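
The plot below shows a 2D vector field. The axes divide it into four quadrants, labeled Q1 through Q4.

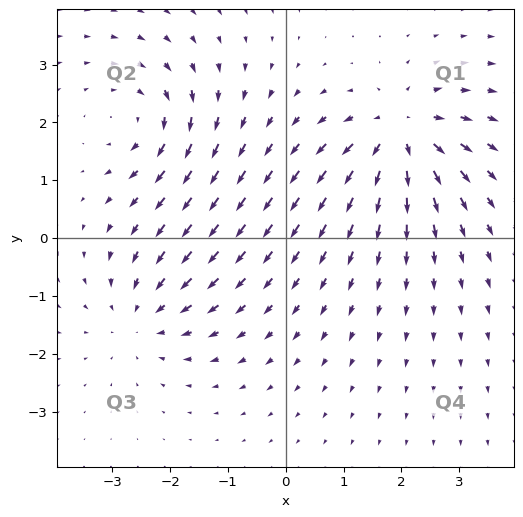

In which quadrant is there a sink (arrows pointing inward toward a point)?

Q3

The sink sits at approximately (-2.5, -1.4), which lies in quadrant Q3. The divergence there is about -3, negative as expected for a sink.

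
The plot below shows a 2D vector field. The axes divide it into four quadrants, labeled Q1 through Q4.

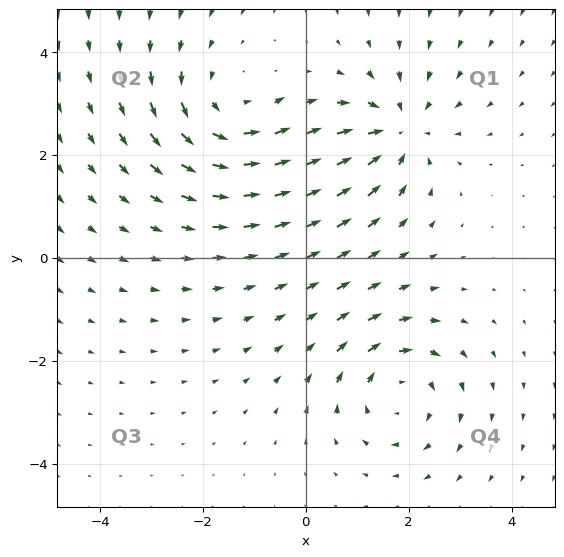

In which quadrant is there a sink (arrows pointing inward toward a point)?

Q1

The sink sits at approximately (1.8, 2.5), which lies in quadrant Q1. The divergence there is about -5, negative as expected for a sink.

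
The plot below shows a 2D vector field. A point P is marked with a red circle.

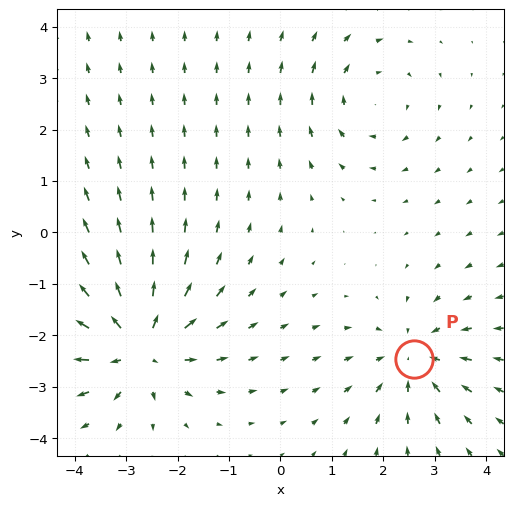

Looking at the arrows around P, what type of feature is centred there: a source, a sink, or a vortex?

At P (2.6, -2.5) the arrows converge inward. Divergence about -3, curl ≈0 — negative divergence with near-zero curl is a sink.

sink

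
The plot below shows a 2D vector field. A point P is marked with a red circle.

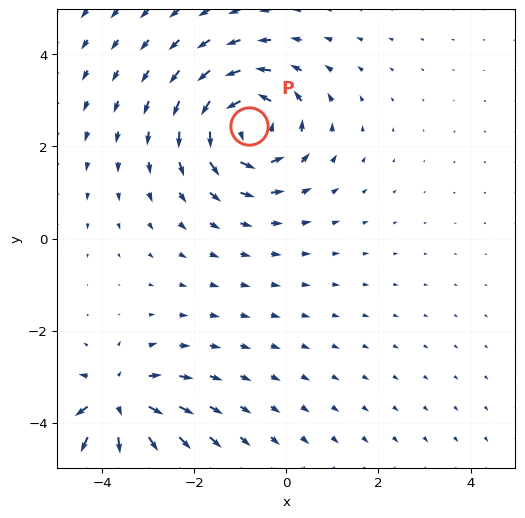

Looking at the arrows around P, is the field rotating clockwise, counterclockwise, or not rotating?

Near P at (-0.8, 2.4) the arrows circulate counterclockwise. The curl (z-component) there is about +5; positive curl means counterclockwise rotation.

counterclockwise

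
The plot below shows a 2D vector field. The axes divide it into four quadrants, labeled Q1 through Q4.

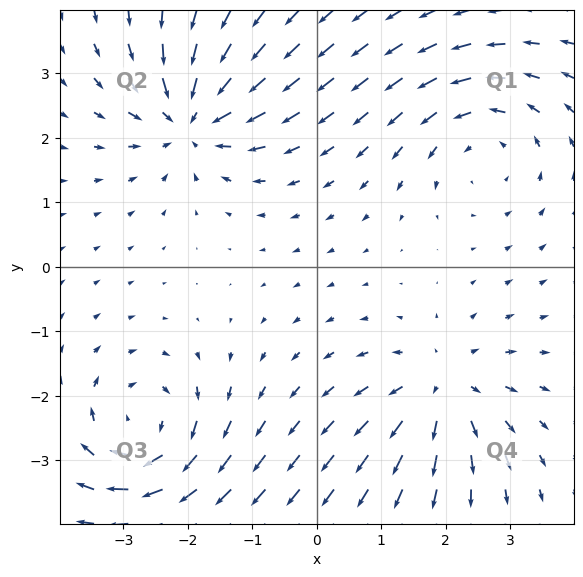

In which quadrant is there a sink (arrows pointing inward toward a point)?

The sink sits at approximately (-1.9, 2.3), which lies in quadrant Q2. The divergence there is about -6, negative as expected for a sink.

Q2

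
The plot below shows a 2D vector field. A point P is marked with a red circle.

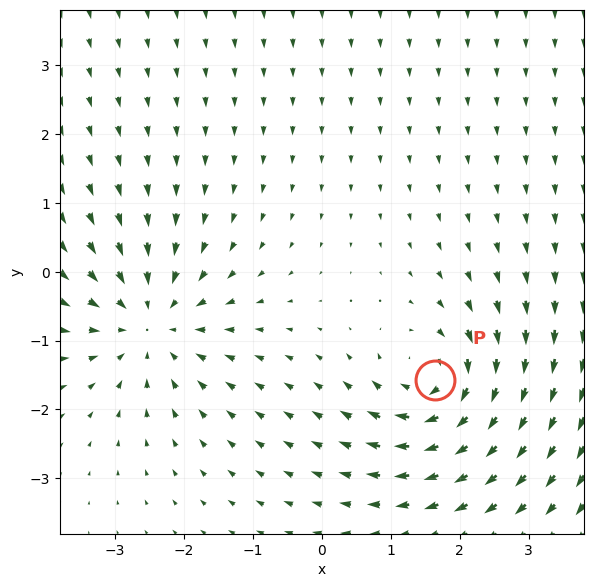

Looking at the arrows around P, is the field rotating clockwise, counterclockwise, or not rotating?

Near P at (1.6, -1.6) the arrows circulate clockwise. The curl (z-component) there is about -4; negative curl means clockwise rotation.

clockwise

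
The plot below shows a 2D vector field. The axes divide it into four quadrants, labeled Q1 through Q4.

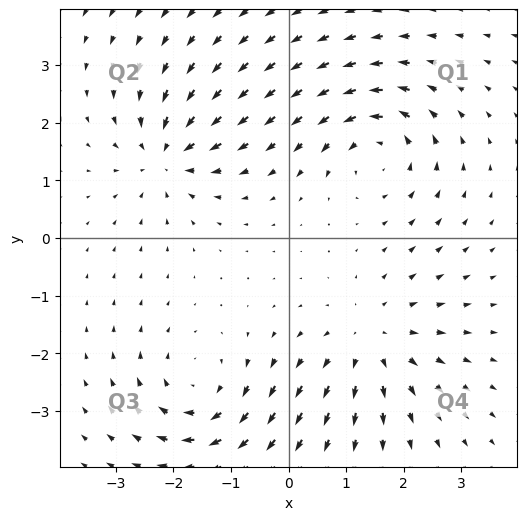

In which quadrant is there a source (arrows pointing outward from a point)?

Q4

The source sits at approximately (1.5, -1.8), which lies in quadrant Q4. The divergence there is about +4, positive as expected for a source.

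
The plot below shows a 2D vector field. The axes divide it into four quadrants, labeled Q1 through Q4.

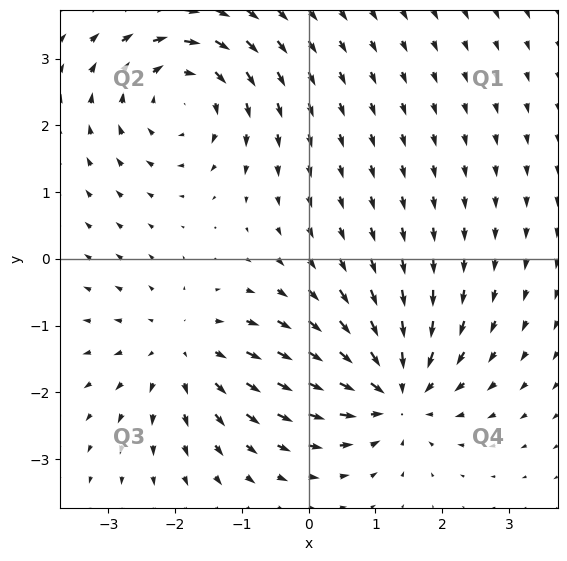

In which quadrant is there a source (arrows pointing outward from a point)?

The source sits at approximately (-1.9, -1.4), which lies in quadrant Q3. The divergence there is about +4, positive as expected for a source.

Q3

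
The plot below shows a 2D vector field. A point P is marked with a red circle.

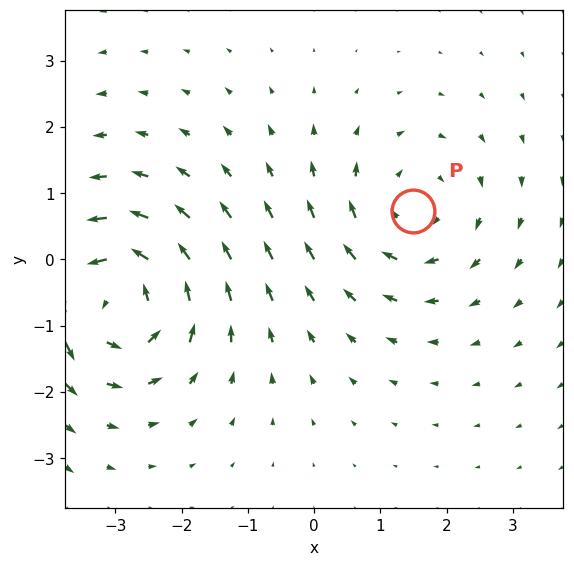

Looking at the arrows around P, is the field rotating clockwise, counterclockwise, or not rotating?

clockwise

Near P at (1.5, 0.7) the arrows circulate clockwise. The curl (z-component) there is about -3; negative curl means clockwise rotation.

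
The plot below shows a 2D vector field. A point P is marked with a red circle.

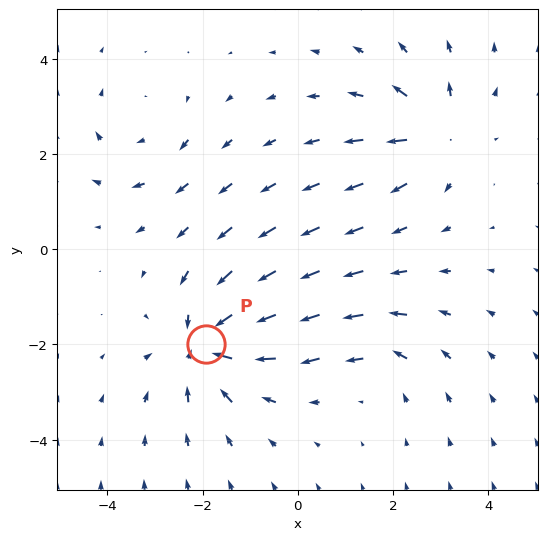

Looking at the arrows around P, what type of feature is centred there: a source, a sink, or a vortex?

sink

At P (-1.9, -2.0) the arrows converge inward. Divergence about -5, curl ≈0 — negative divergence with near-zero curl is a sink.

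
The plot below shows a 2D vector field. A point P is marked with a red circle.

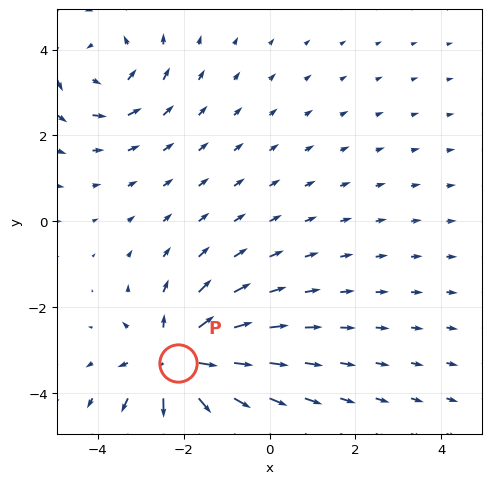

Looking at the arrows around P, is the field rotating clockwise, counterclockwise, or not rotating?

Near P at (-2.1, -3.3) the arrows show no circulation. The curl there is ≈0.

not rotating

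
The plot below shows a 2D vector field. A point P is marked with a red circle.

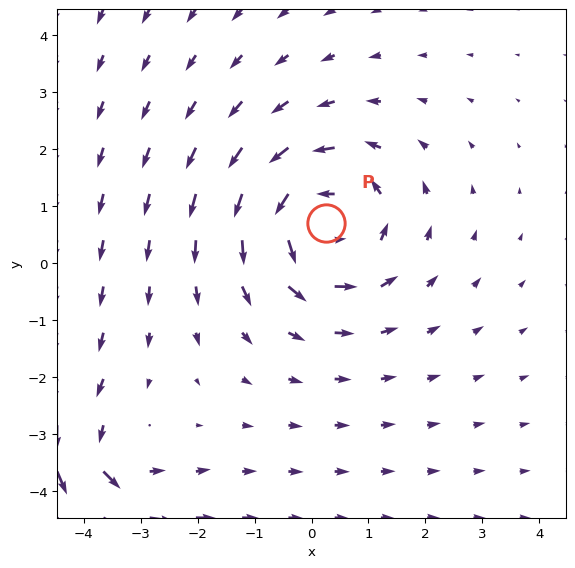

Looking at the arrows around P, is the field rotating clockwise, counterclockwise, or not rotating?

Near P at (0.2, 0.7) the arrows circulate counterclockwise. The curl (z-component) there is about +4; positive curl means counterclockwise rotation.

counterclockwise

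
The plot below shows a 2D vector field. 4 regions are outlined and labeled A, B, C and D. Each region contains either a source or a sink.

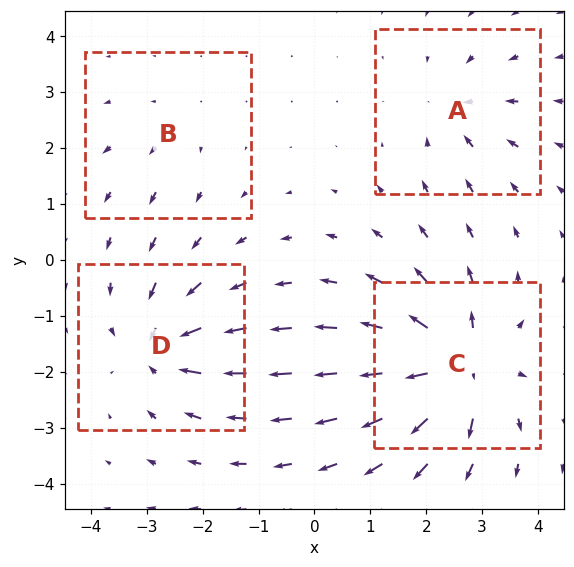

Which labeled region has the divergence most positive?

C

Divergence at each region's feature centre — A: about -4, B: about +2, C: about +9, D: about -6. Region C is most positive.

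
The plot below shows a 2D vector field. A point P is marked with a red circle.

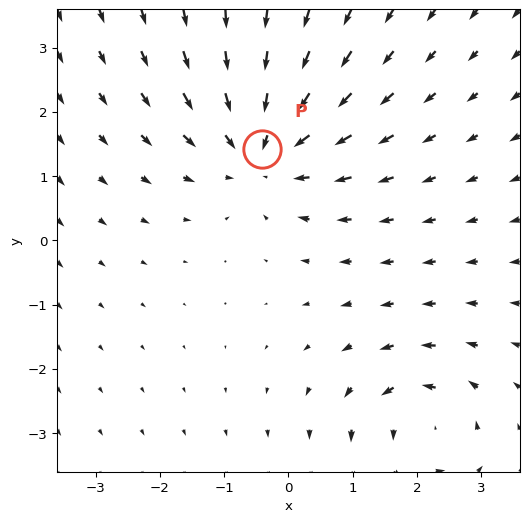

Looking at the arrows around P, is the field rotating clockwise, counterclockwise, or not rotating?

not rotating

Near P at (-0.4, 1.4) the arrows show no circulation. The curl there is ≈0.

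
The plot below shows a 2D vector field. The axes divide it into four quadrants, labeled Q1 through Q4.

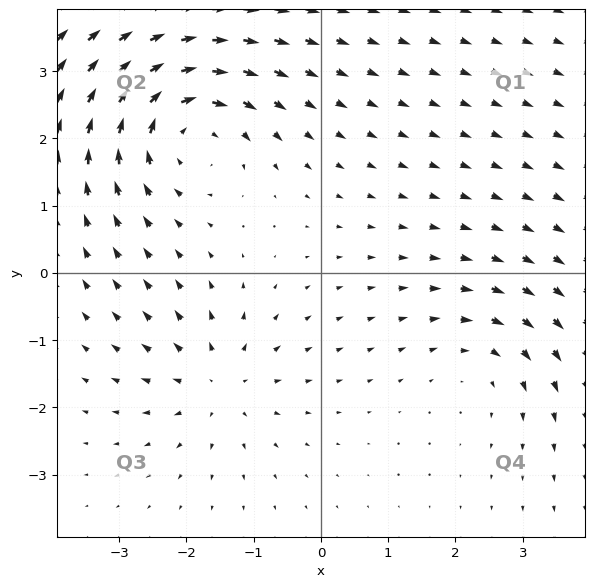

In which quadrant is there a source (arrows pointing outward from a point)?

Q3

The source sits at approximately (-1.5, -1.6), which lies in quadrant Q3. The divergence there is about +3, positive as expected for a source.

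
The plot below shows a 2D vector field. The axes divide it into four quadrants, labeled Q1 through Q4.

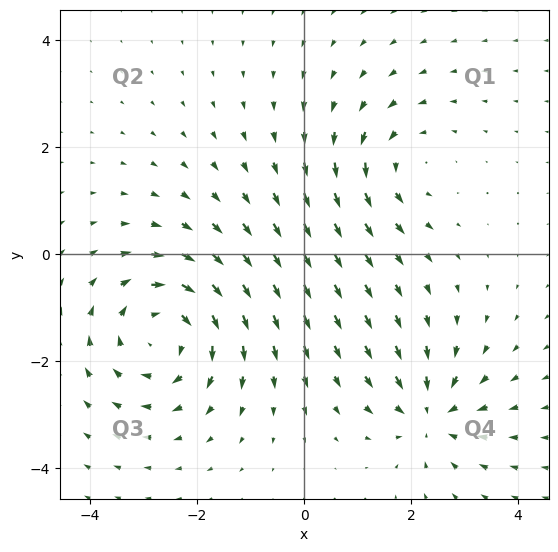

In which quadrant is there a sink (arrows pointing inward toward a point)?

The sink sits at approximately (2.4, -3.0), which lies in quadrant Q4. The divergence there is about -4, negative as expected for a sink.

Q4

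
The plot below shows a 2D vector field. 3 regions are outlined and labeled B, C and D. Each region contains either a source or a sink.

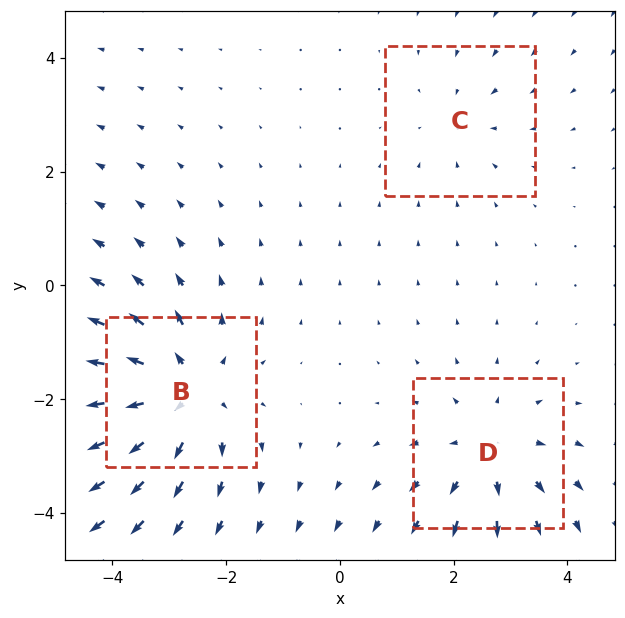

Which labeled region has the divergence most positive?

B

Divergence at each region's feature centre — B: about +4, C: about -2, D: about +3. Region B is most positive.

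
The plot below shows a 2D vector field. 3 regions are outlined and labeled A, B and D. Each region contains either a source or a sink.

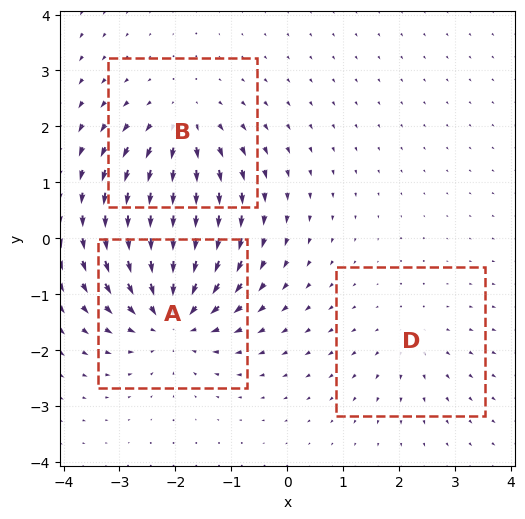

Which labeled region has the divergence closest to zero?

D

Divergence at each region's feature centre — A: about -5, B: about +3, D: about +2. Region D is closest to zero.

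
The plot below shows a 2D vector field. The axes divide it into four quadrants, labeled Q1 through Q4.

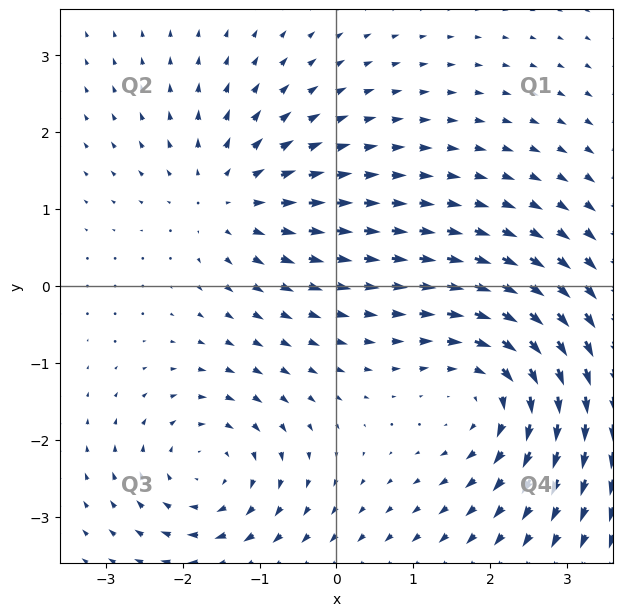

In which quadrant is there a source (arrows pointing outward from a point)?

Q2

The source sits at approximately (-1.4, 1.2), which lies in quadrant Q2. The divergence there is about +4, positive as expected for a source.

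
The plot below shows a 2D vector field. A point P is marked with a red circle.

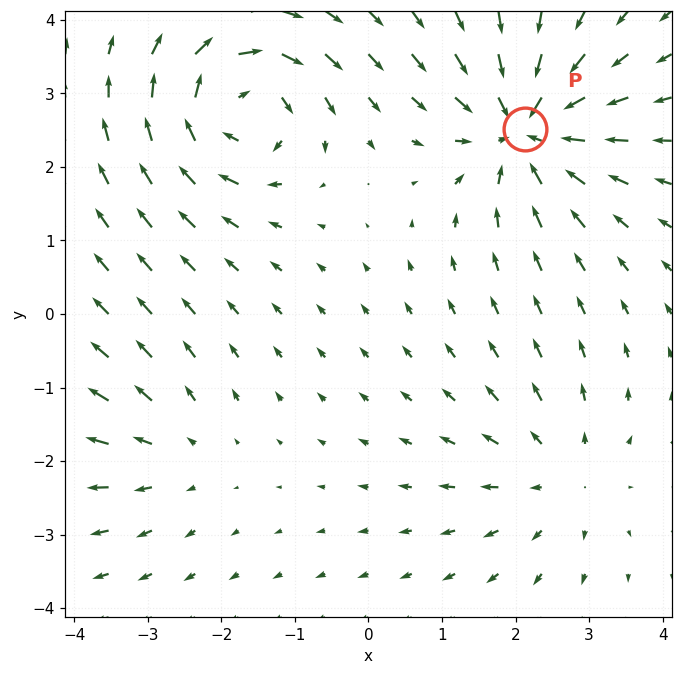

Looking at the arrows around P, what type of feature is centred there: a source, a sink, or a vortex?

At P (2.1, 2.5) the arrows converge inward. Divergence about -6, curl ≈0 — negative divergence with near-zero curl is a sink.

sink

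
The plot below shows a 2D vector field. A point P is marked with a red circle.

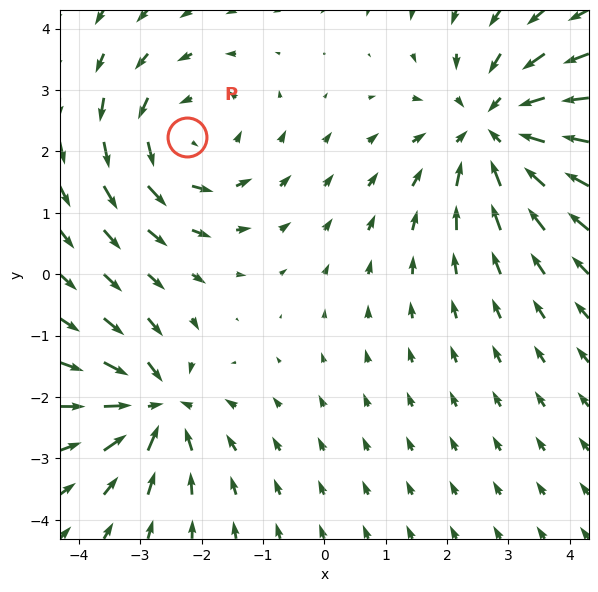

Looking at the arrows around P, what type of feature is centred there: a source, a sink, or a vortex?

vortex

At P (-2.2, 2.2) the arrows circulate counterclockwise. Divergence ≈0, curl about +3 — near-zero divergence with nonzero curl is a vortex.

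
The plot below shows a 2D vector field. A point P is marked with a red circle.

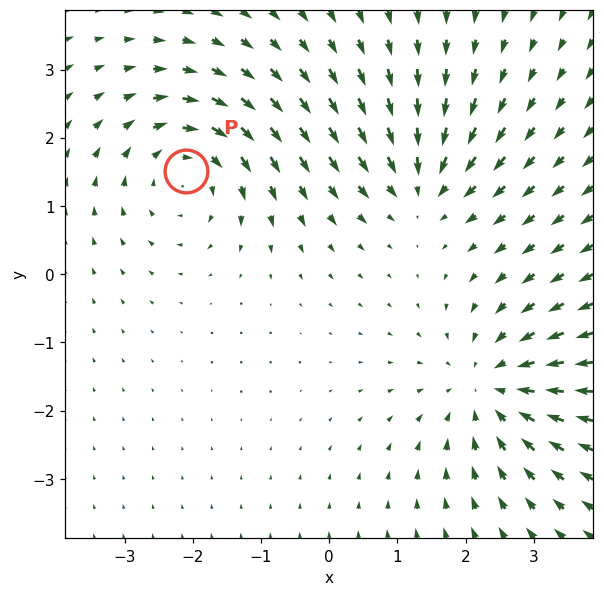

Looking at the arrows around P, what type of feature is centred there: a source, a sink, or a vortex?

At P (-2.1, 1.5) the arrows circulate clockwise. Divergence ≈0, curl about -4 — near-zero divergence with nonzero curl is a vortex.

vortex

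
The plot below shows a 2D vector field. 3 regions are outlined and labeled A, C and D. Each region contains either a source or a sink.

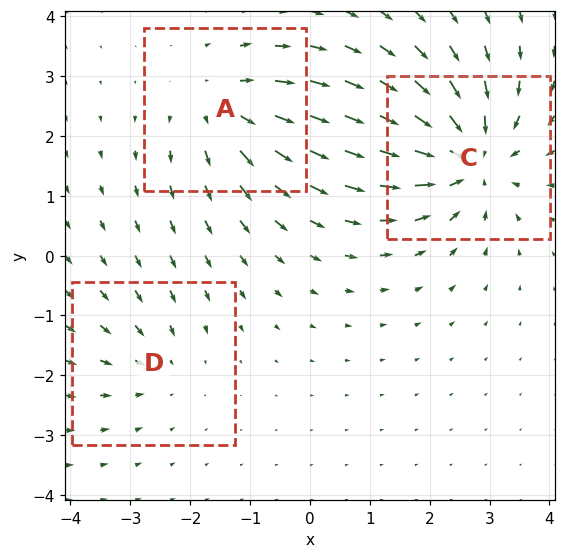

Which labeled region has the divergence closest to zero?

Divergence at each region's feature centre — A: about +3, C: about -5, D: about -2. Region D is closest to zero.

D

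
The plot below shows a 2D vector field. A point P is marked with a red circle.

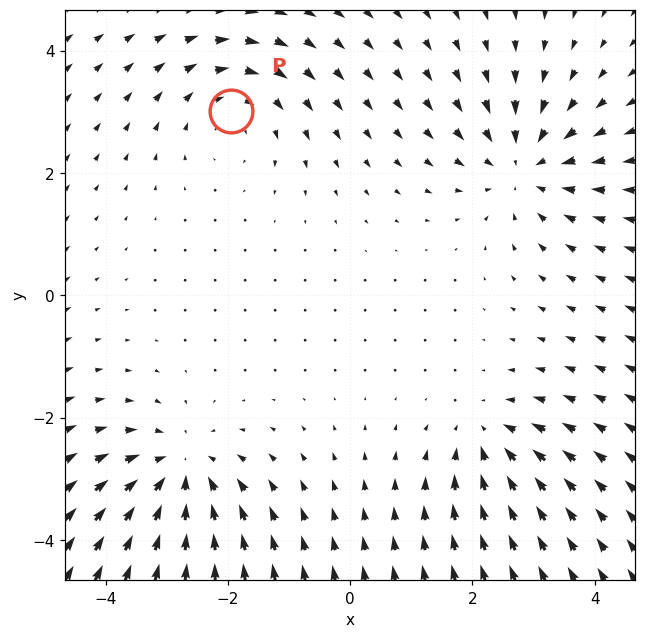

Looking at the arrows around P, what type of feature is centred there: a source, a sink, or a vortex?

vortex

At P (-1.9, 3.0) the arrows circulate clockwise. Divergence ≈0, curl about -4 — near-zero divergence with nonzero curl is a vortex.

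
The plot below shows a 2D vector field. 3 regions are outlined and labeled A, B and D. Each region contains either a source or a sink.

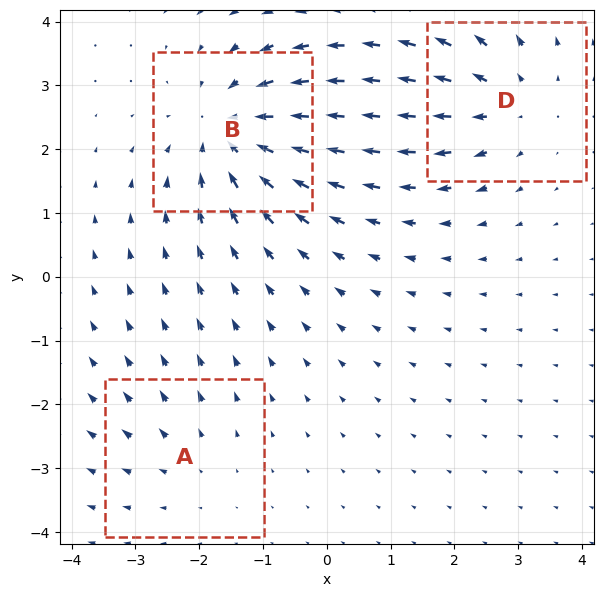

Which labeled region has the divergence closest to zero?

Divergence at each region's feature centre — A: about +2, B: about -4, D: about +3. Region A is closest to zero.

A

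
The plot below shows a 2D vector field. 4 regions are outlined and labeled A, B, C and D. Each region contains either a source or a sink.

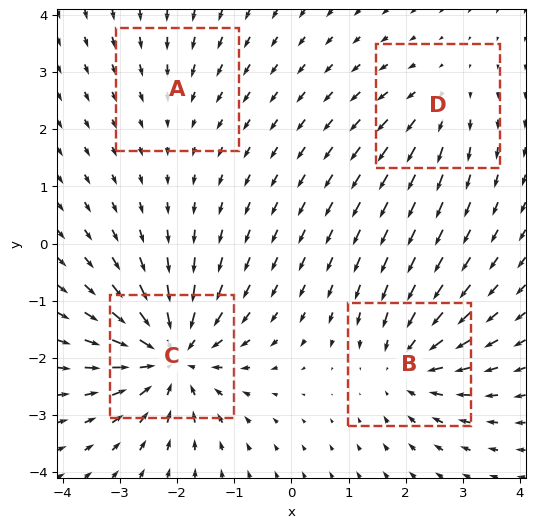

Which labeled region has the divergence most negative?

Divergence at each region's feature centre — A: about -2, B: about -5, C: about -8, D: about +3. Region C is most negative.

C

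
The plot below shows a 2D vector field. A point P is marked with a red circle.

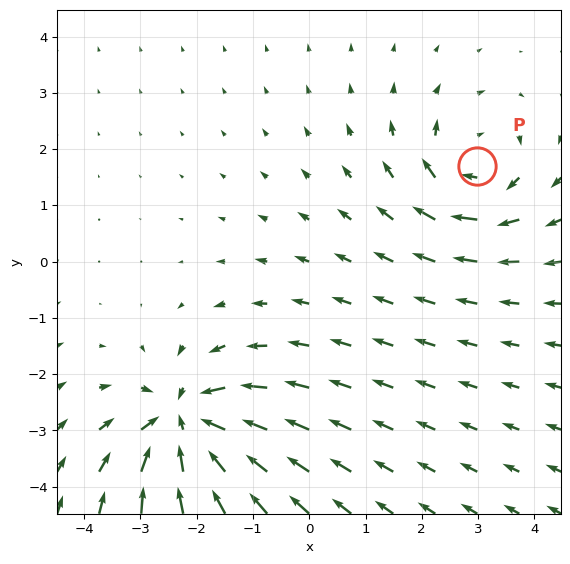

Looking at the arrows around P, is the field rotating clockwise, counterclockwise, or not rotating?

clockwise

Near P at (3.0, 1.7) the arrows circulate clockwise. The curl (z-component) there is about -4; negative curl means clockwise rotation.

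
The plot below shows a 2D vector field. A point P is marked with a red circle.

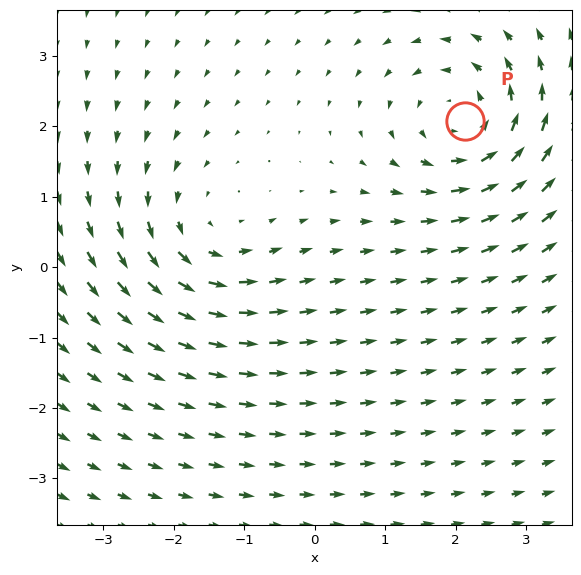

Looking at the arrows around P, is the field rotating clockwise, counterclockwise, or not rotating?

Near P at (2.1, 2.1) the arrows circulate counterclockwise. The curl (z-component) there is about +5; positive curl means counterclockwise rotation.

counterclockwise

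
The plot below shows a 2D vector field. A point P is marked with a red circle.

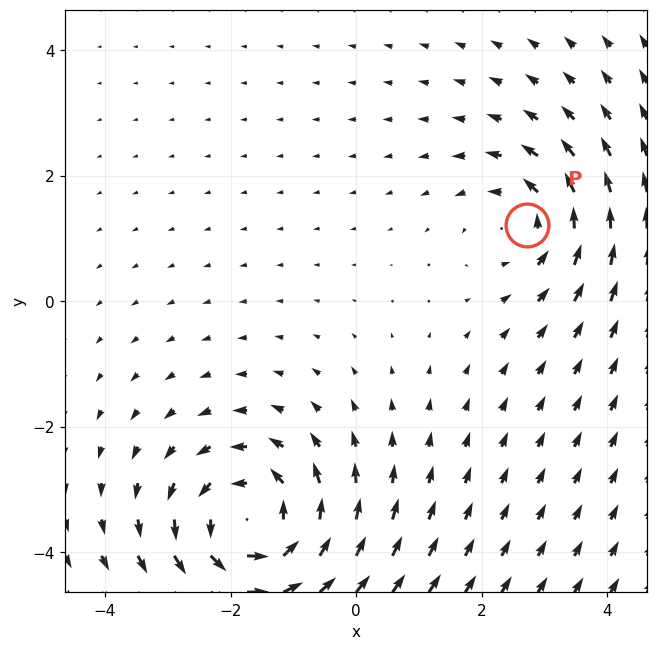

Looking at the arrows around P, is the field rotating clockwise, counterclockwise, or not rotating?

Near P at (2.7, 1.2) the arrows circulate counterclockwise. The curl (z-component) there is about +3; positive curl means counterclockwise rotation.

counterclockwise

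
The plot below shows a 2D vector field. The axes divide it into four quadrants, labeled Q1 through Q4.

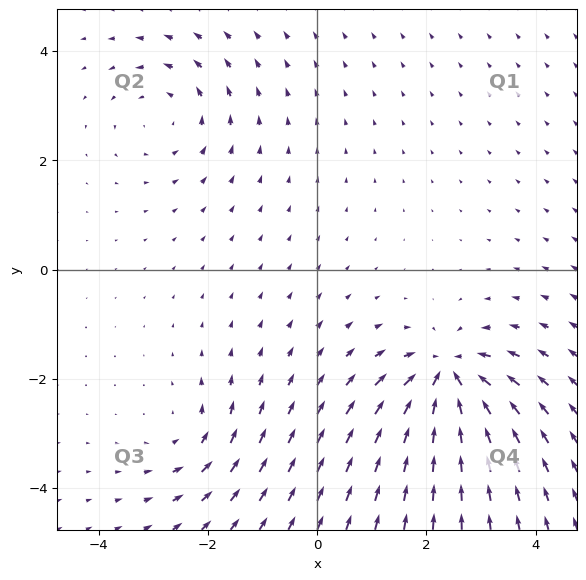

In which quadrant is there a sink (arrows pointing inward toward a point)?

The sink sits at approximately (2.4, -2.0), which lies in quadrant Q4. The divergence there is about -7, negative as expected for a sink.

Q4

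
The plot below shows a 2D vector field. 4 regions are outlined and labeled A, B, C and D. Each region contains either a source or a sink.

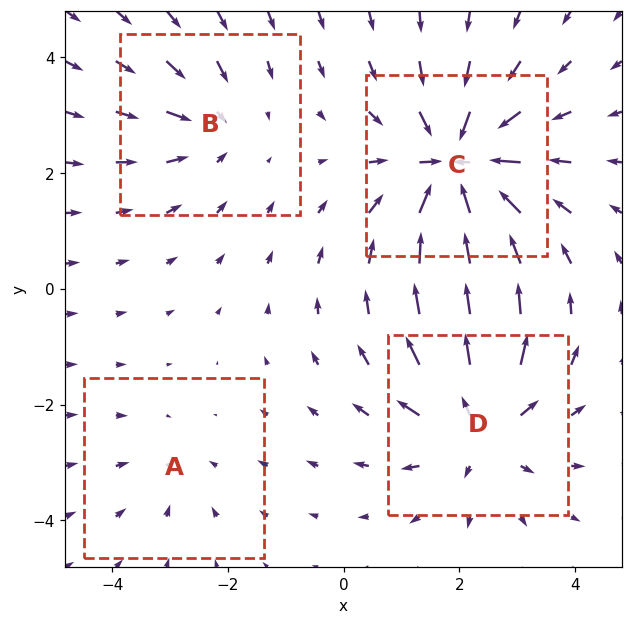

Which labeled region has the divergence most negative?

Divergence at each region's feature centre — A: about -2, B: about -3, C: about -7, D: about +5. Region C is most negative.

C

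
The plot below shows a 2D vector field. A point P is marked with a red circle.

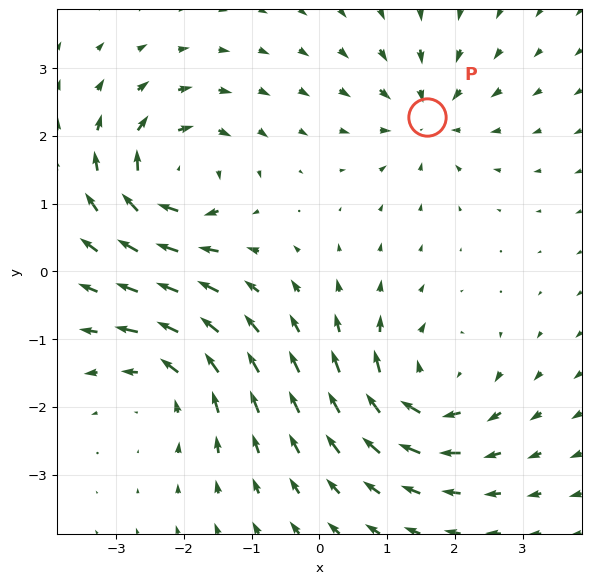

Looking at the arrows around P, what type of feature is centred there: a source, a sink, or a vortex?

sink

At P (1.6, 2.3) the arrows converge inward. Divergence about -4, curl ≈0 — negative divergence with near-zero curl is a sink.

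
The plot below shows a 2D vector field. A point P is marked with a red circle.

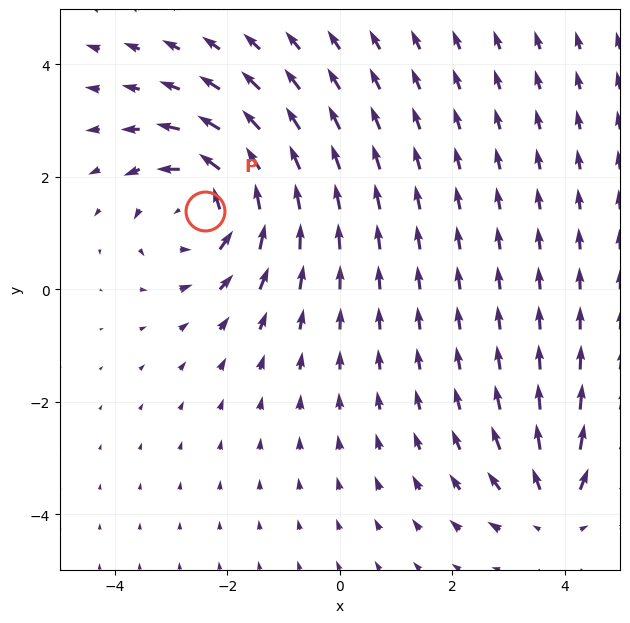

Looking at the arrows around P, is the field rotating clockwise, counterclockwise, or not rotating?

counterclockwise

Near P at (-2.4, 1.4) the arrows circulate counterclockwise. The curl (z-component) there is about +4; positive curl means counterclockwise rotation.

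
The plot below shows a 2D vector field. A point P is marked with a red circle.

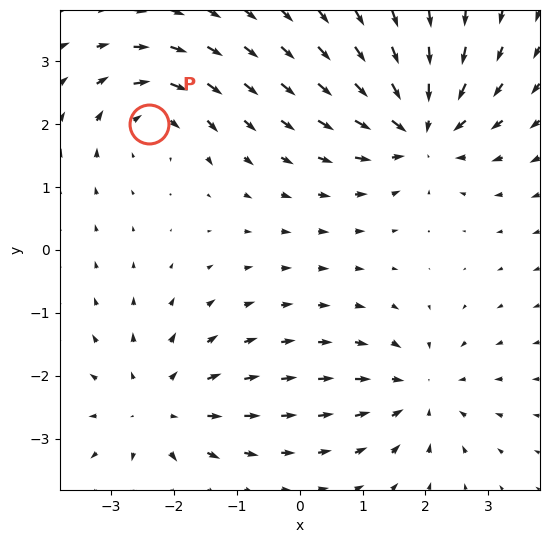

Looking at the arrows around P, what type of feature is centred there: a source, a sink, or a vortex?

At P (-2.4, 2.0) the arrows circulate clockwise. Divergence ≈0, curl about -5 — near-zero divergence with nonzero curl is a vortex.

vortex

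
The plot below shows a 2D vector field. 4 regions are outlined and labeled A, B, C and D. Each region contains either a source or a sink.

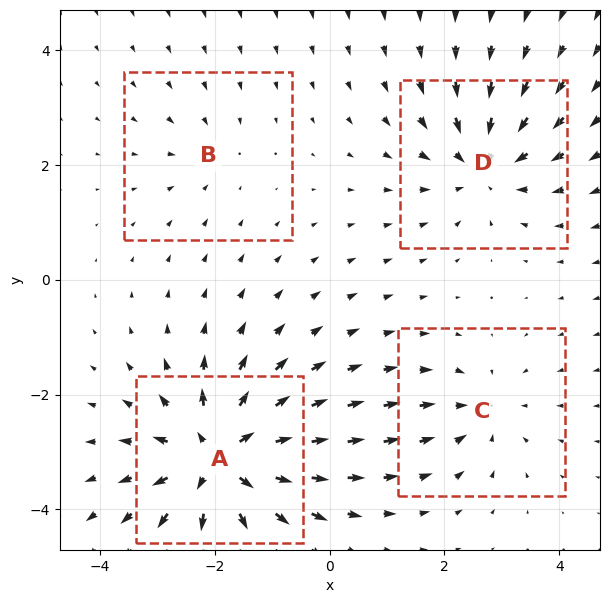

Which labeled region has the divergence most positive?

A

Divergence at each region's feature centre — A: about +8, B: about -2, C: about -4, D: about -5. Region A is most positive.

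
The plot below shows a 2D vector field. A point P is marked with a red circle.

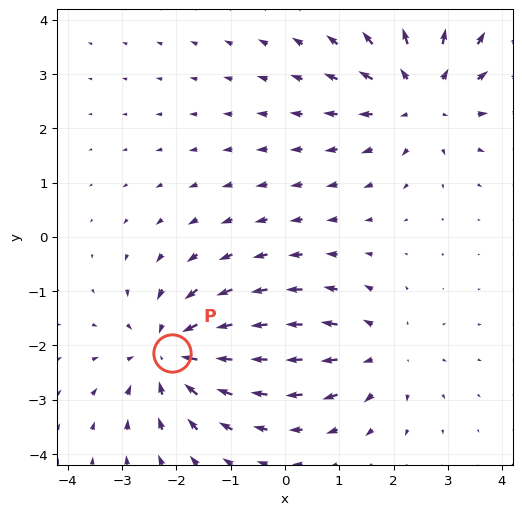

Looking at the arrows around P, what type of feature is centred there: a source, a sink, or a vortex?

At P (-2.1, -2.1) the arrows converge inward. Divergence about -5, curl ≈0 — negative divergence with near-zero curl is a sink.

sink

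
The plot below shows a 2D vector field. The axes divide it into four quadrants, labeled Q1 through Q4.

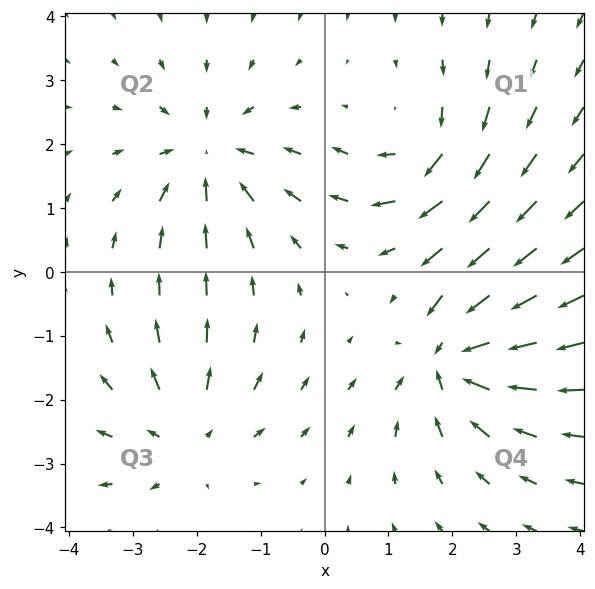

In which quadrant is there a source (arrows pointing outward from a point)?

The source sits at approximately (-2.2, -2.5), which lies in quadrant Q3. The divergence there is about +3, positive as expected for a source.

Q3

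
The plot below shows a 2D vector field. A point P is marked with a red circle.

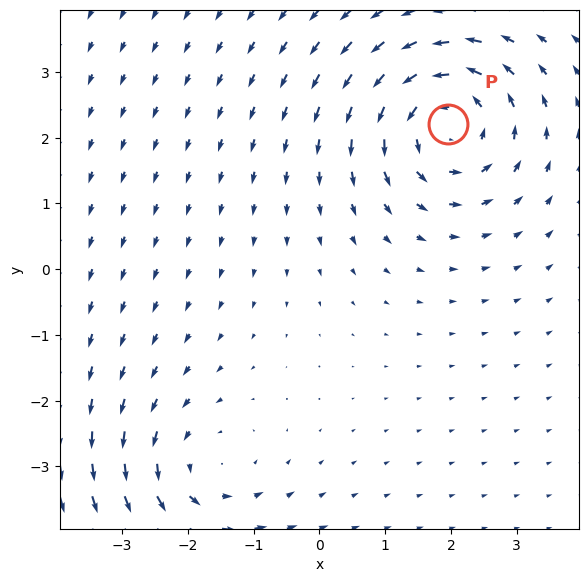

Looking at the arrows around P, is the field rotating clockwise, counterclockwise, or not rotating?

Near P at (1.9, 2.2) the arrows circulate counterclockwise. The curl (z-component) there is about +5; positive curl means counterclockwise rotation.

counterclockwise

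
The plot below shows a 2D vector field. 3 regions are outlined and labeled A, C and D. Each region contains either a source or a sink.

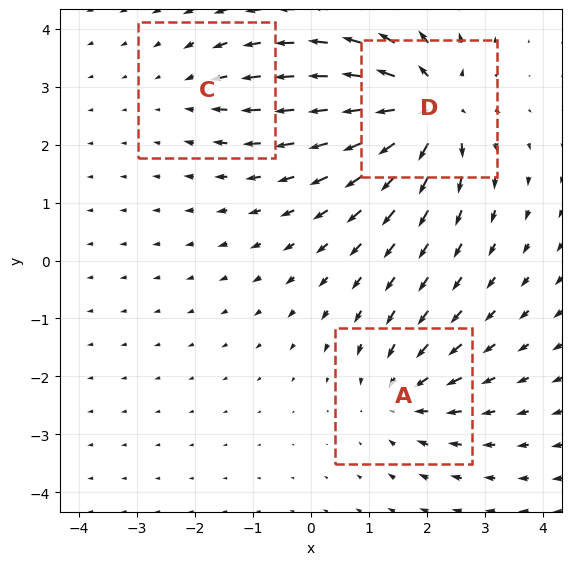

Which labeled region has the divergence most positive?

D

Divergence at each region's feature centre — A: about -3, C: about -2, D: about +6. Region D is most positive.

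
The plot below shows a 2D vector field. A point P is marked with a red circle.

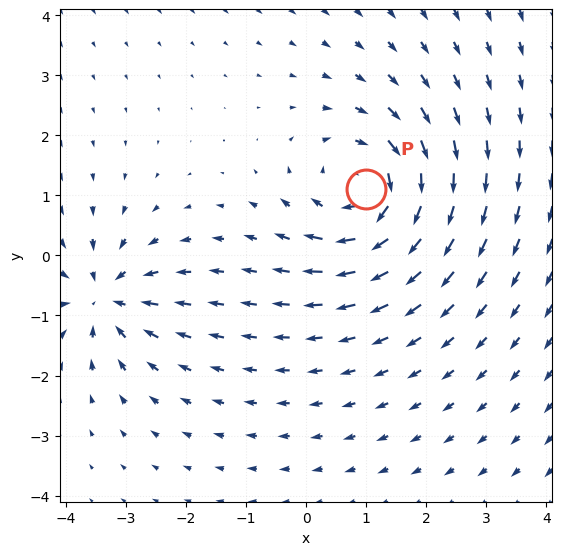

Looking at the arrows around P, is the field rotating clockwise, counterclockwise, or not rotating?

clockwise

Near P at (1.0, 1.1) the arrows circulate clockwise. The curl (z-component) there is about -4; negative curl means clockwise rotation.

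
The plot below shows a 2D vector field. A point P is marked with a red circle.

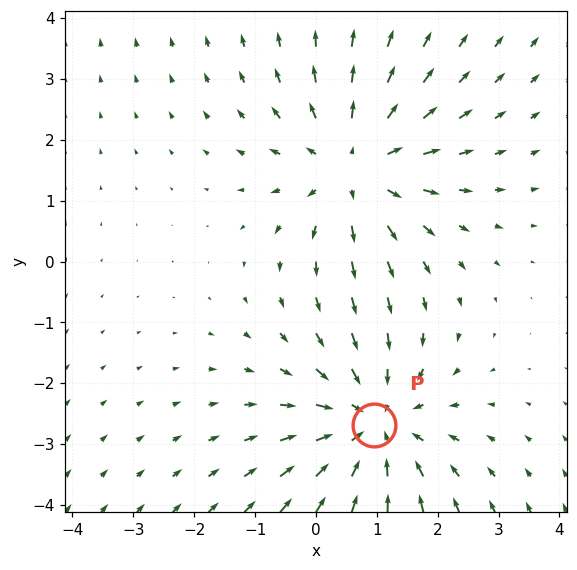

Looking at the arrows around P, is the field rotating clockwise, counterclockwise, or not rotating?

not rotating

Near P at (0.9, -2.7) the arrows show no circulation. The curl there is ≈0.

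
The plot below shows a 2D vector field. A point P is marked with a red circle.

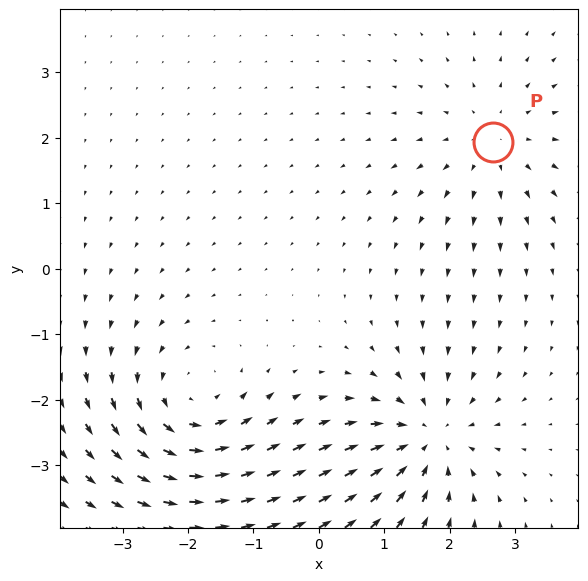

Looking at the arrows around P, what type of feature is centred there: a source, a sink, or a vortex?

At P (2.7, 1.9) the arrows spread outward. Divergence about +3, curl ≈0 — positive divergence with near-zero curl is a source.

source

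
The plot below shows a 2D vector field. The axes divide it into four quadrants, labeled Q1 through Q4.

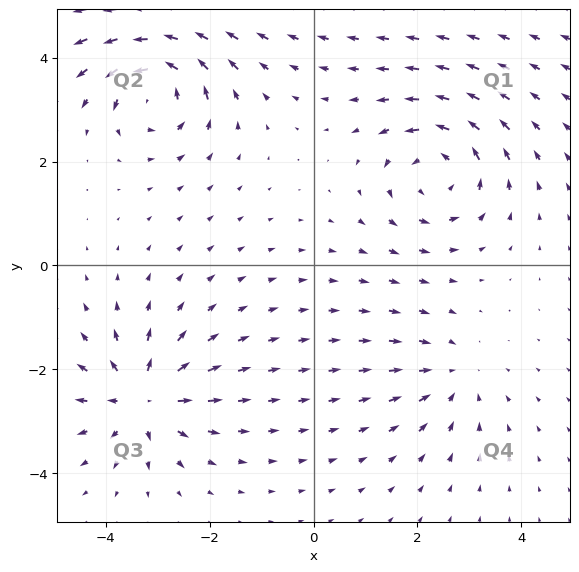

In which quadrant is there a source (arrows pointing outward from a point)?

Q3

The source sits at approximately (-3.3, -2.6), which lies in quadrant Q3. The divergence there is about +6, positive as expected for a source.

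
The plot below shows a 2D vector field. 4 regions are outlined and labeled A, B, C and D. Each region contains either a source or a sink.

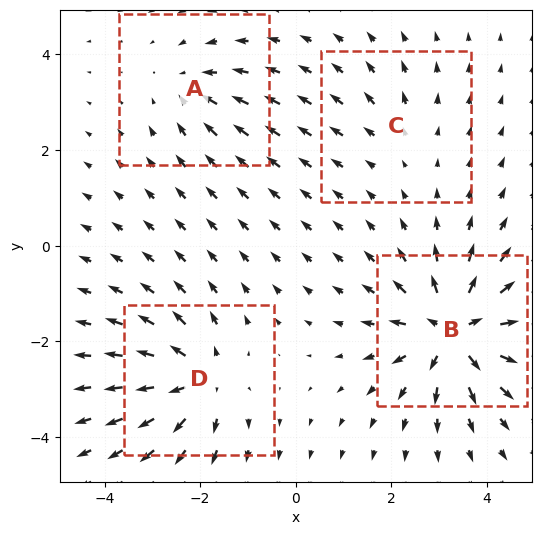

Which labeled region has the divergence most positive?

B

Divergence at each region's feature centre — A: about -3, B: about +8, C: about +2, D: about +6. Region B is most positive.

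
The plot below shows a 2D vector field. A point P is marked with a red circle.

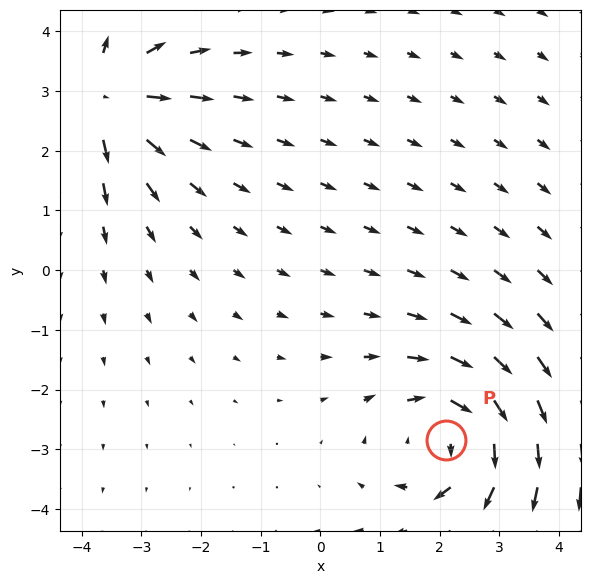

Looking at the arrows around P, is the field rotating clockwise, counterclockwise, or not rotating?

Near P at (2.1, -2.8) the arrows circulate clockwise. The curl (z-component) there is about -2; negative curl means clockwise rotation.

clockwise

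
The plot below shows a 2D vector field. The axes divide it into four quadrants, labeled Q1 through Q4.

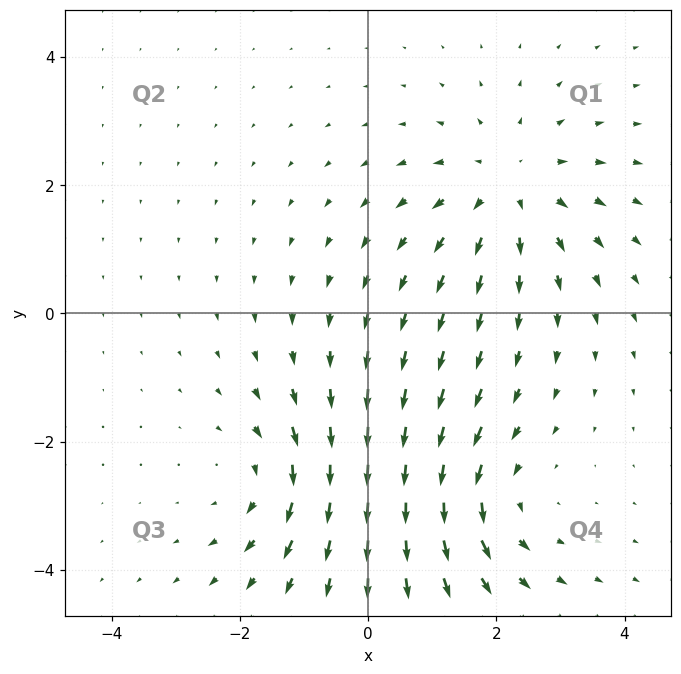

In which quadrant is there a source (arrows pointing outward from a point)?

Q1

The source sits at approximately (2.2, 2.0), which lies in quadrant Q1. The divergence there is about +4, positive as expected for a source.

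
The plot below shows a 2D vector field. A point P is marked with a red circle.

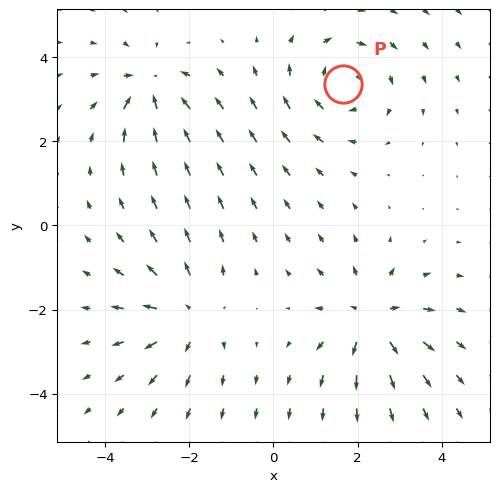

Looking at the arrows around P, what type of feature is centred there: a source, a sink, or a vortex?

vortex

At P (1.6, 3.4) the arrows circulate clockwise. Divergence ≈0, curl about -4 — near-zero divergence with nonzero curl is a vortex.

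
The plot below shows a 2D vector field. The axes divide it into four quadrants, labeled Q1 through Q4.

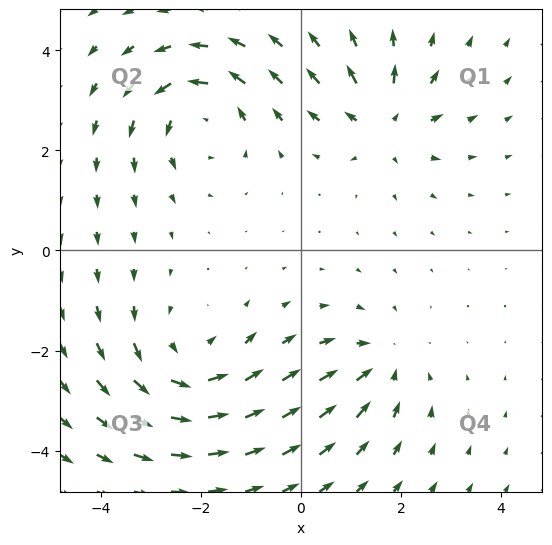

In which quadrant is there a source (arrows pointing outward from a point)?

The source sits at approximately (1.7, 2.6), which lies in quadrant Q1. The divergence there is about +4, positive as expected for a source.

Q1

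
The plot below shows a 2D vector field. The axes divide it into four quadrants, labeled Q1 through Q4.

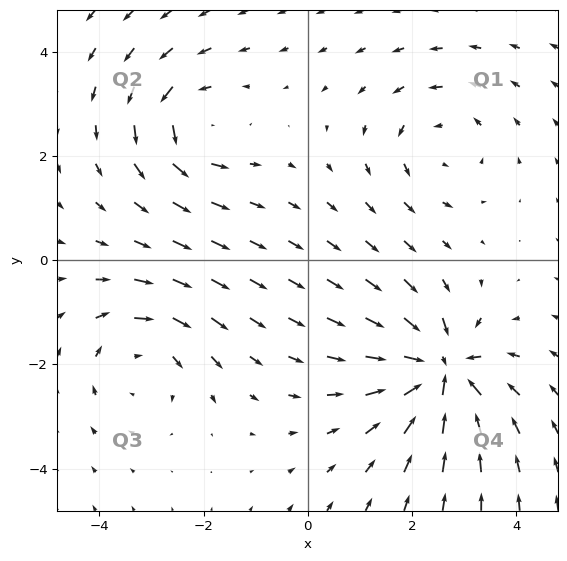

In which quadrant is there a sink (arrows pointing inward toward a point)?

The sink sits at approximately (2.6, -2.1), which lies in quadrant Q4. The divergence there is about -7, negative as expected for a sink.

Q4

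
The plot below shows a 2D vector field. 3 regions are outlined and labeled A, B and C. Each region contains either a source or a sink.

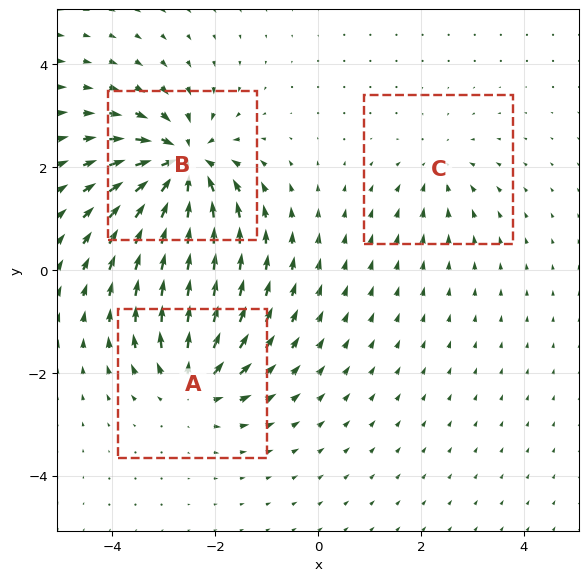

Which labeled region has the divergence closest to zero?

Divergence at each region's feature centre — A: about +4, B: about -6, C: about -2. Region C is closest to zero.

C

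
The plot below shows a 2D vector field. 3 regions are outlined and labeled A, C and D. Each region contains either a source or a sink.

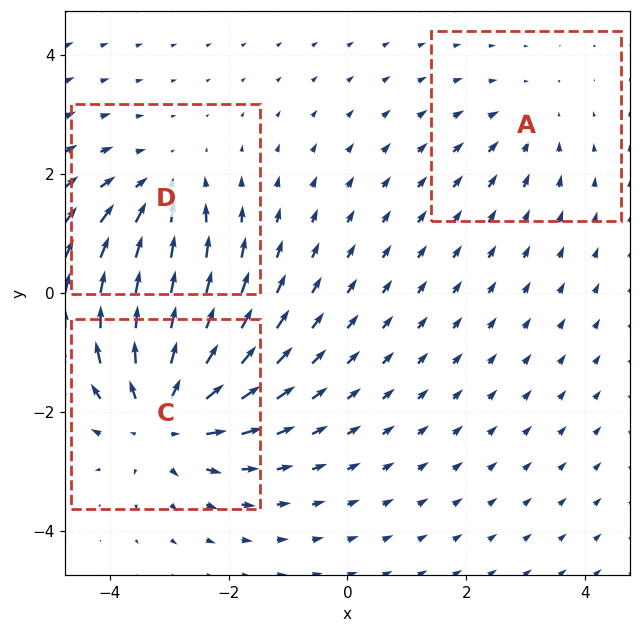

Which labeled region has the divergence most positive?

C

Divergence at each region's feature centre — A: about -2, C: about +5, D: about -3. Region C is most positive.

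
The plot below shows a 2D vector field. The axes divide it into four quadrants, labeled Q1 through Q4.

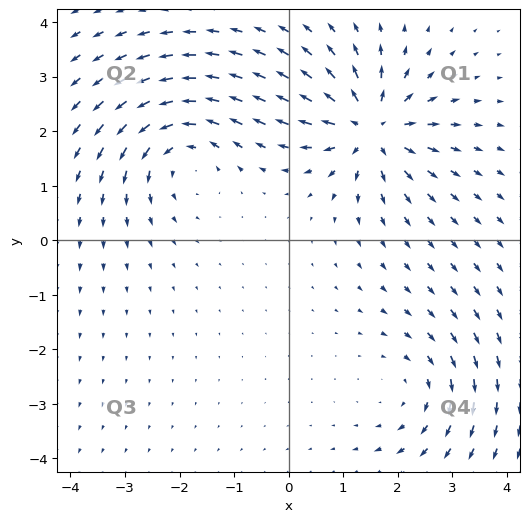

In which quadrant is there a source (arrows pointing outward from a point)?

Q1

The source sits at approximately (1.5, 2.1), which lies in quadrant Q1. The divergence there is about +5, positive as expected for a source.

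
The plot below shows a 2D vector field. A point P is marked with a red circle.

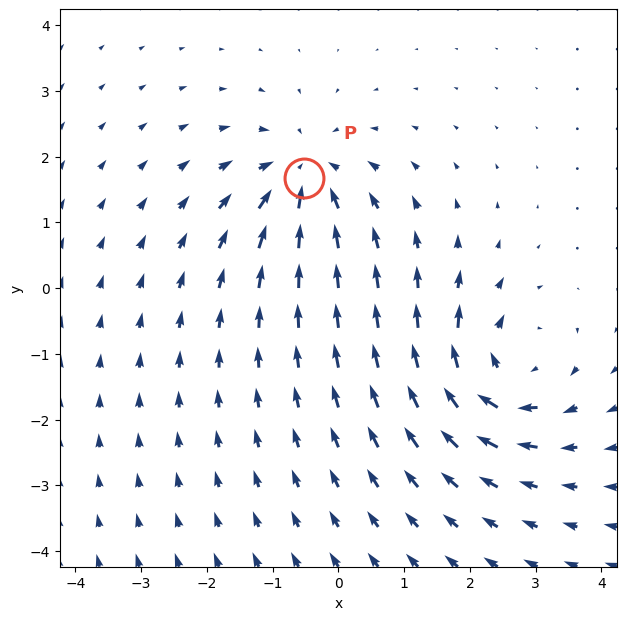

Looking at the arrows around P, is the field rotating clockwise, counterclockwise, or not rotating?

not rotating

Near P at (-0.5, 1.7) the arrows show no circulation. The curl there is ≈0.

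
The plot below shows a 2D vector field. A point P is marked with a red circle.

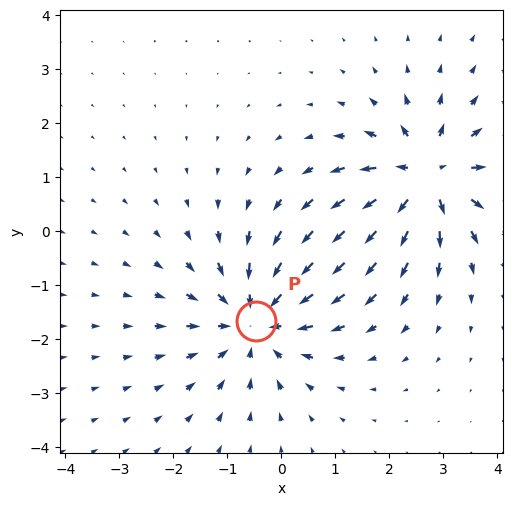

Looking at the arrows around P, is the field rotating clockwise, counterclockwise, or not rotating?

not rotating

Near P at (-0.5, -1.7) the arrows show no circulation. The curl there is ≈0.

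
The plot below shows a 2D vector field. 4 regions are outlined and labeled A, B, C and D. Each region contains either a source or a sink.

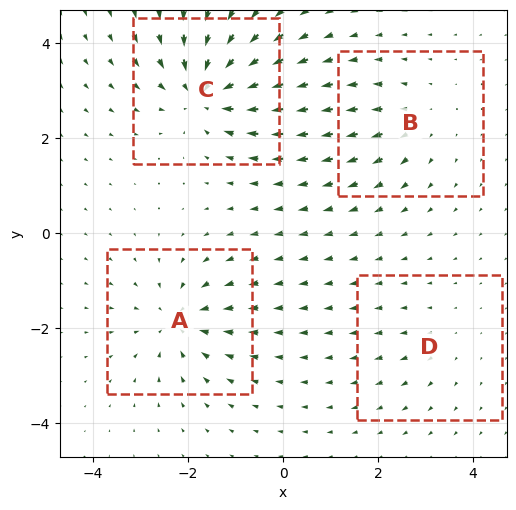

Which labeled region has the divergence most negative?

Divergence at each region's feature centre — A: about -5, B: about +3, C: about -7, D: about +2. Region C is most negative.

C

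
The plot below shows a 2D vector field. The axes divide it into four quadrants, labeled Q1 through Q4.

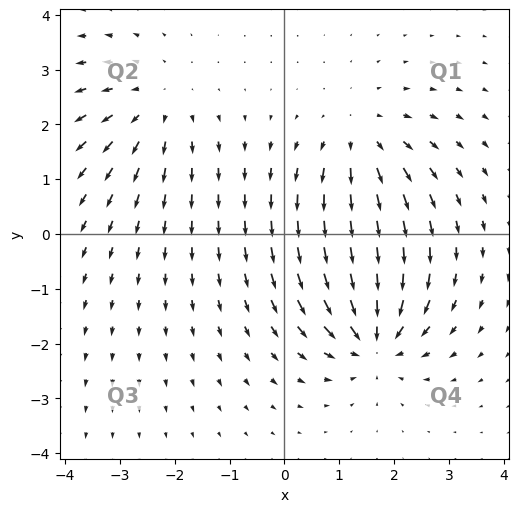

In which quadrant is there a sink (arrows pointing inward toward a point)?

The sink sits at approximately (1.6, -1.9), which lies in quadrant Q4. The divergence there is about -5, negative as expected for a sink.

Q4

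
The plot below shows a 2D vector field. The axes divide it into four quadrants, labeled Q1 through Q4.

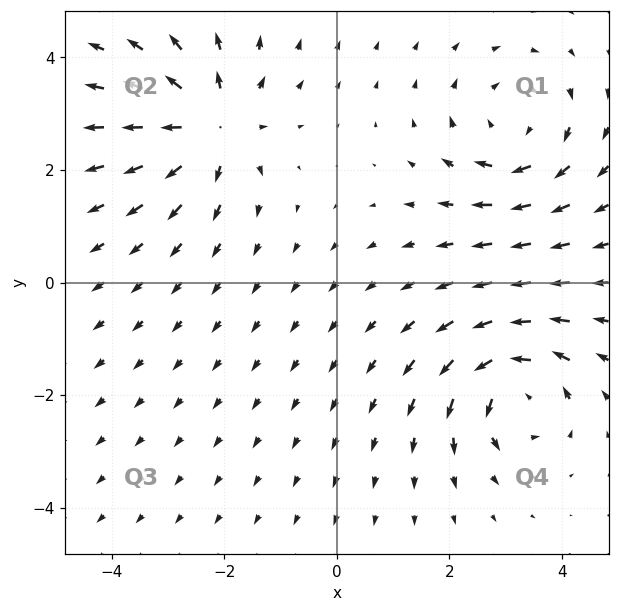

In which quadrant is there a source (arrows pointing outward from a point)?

The source sits at approximately (-2.2, 2.8), which lies in quadrant Q2. The divergence there is about +5, positive as expected for a source.

Q2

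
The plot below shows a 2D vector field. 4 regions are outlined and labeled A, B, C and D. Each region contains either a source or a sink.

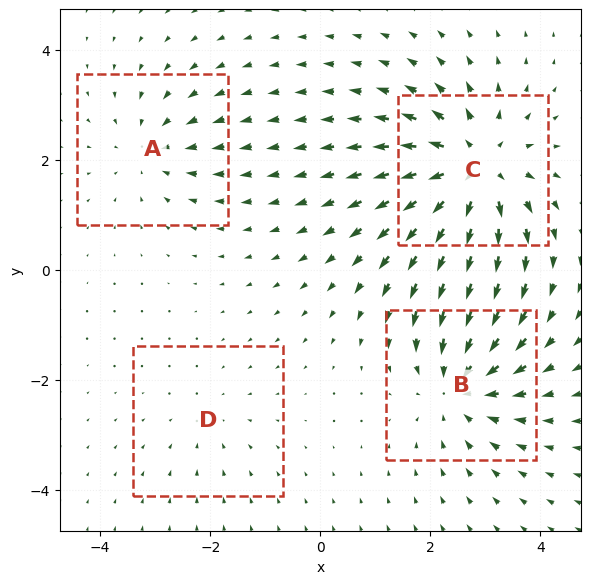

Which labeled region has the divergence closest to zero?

D

Divergence at each region's feature centre — A: about -3, B: about -5, C: about +7, D: about -2. Region D is closest to zero.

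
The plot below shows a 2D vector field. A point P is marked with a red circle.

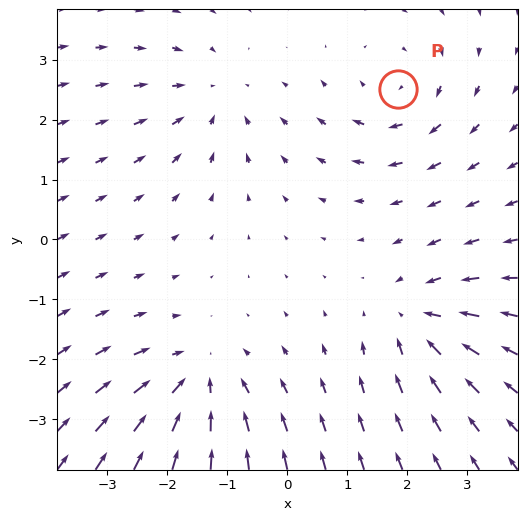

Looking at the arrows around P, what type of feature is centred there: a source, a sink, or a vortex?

vortex

At P (1.8, 2.5) the arrows circulate clockwise. Divergence ≈0, curl about -4 — near-zero divergence with nonzero curl is a vortex.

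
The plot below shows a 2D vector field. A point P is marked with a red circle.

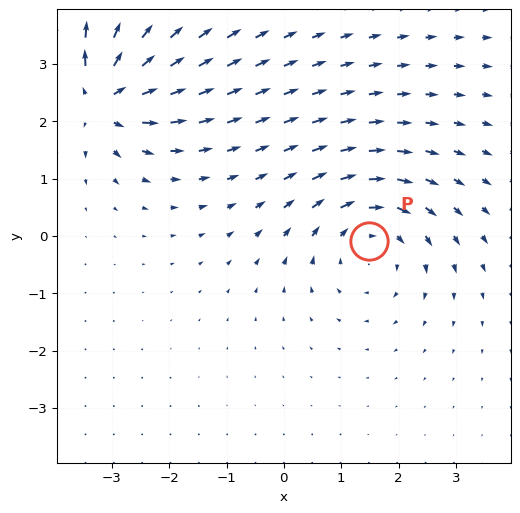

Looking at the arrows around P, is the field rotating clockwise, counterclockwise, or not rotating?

clockwise

Near P at (1.5, -0.1) the arrows circulate clockwise. The curl (z-component) there is about -3; negative curl means clockwise rotation.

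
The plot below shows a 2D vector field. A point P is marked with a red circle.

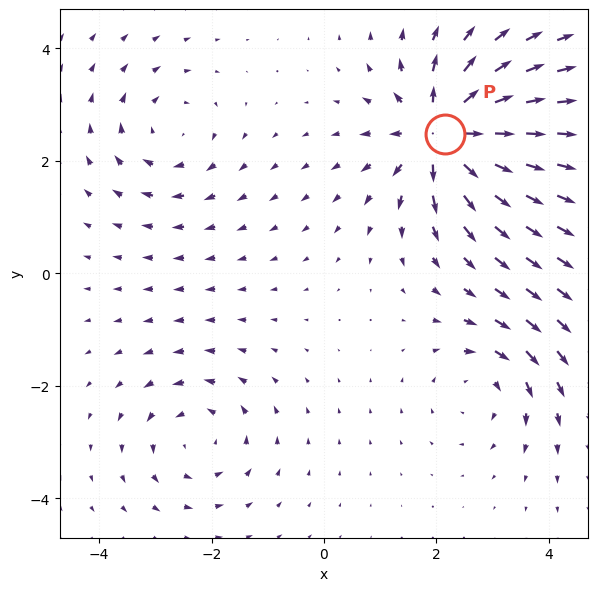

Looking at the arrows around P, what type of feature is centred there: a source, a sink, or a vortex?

At P (2.2, 2.5) the arrows spread outward. Divergence about +7, curl ≈0 — positive divergence with near-zero curl is a source.

source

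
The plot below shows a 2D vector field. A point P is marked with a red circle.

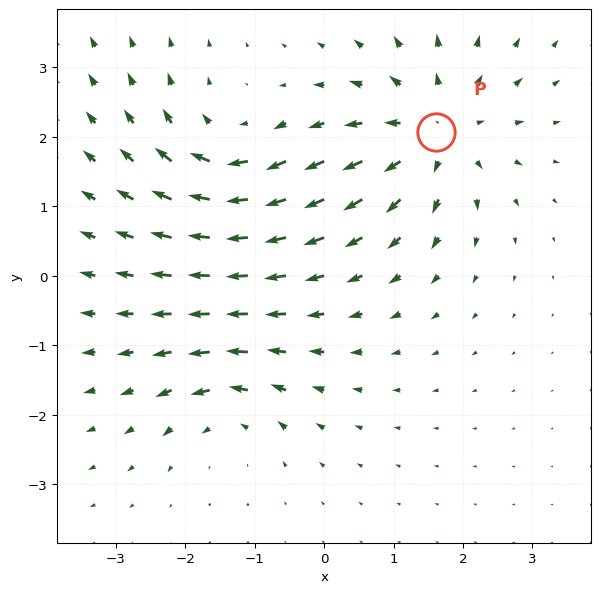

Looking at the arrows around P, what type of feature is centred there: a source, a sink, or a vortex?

At P (1.6, 2.1) the arrows spread outward. Divergence about +5, curl ≈0 — positive divergence with near-zero curl is a source.

source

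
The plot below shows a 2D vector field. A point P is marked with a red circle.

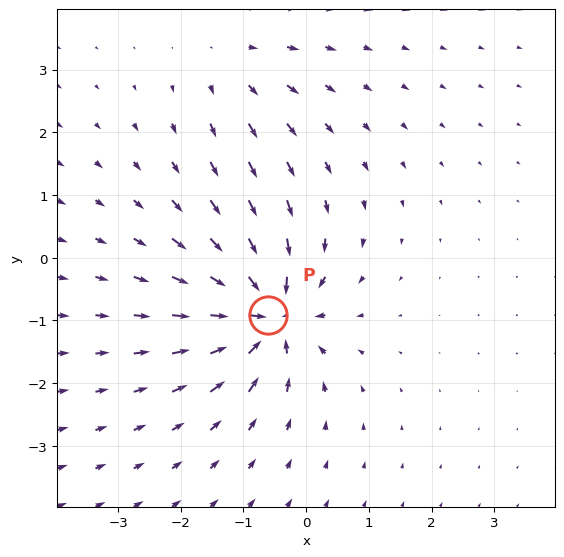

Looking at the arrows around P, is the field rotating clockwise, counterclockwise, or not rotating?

not rotating

Near P at (-0.6, -0.9) the arrows show no circulation. The curl there is ≈0.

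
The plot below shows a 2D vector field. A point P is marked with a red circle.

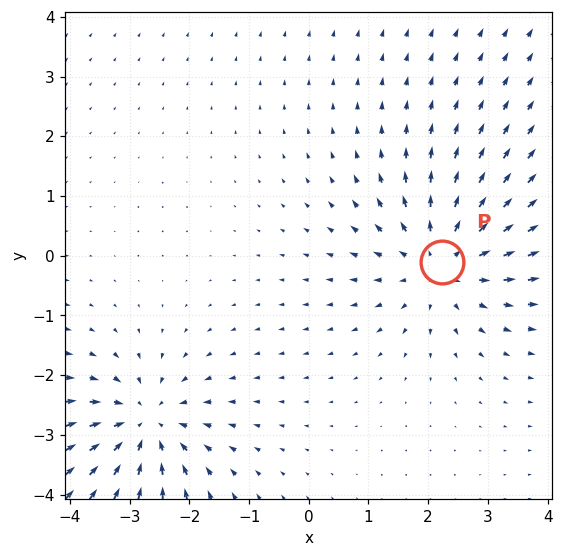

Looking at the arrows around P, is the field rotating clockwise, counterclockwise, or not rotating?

not rotating

Near P at (2.2, -0.1) the arrows show no circulation. The curl there is ≈0.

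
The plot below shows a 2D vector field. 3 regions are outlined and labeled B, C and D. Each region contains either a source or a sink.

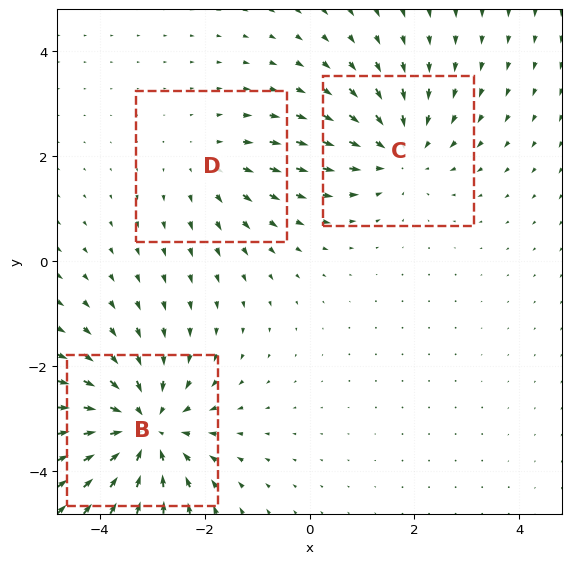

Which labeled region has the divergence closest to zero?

D

Divergence at each region's feature centre — B: about -4, C: about -3, D: about +2. Region D is closest to zero.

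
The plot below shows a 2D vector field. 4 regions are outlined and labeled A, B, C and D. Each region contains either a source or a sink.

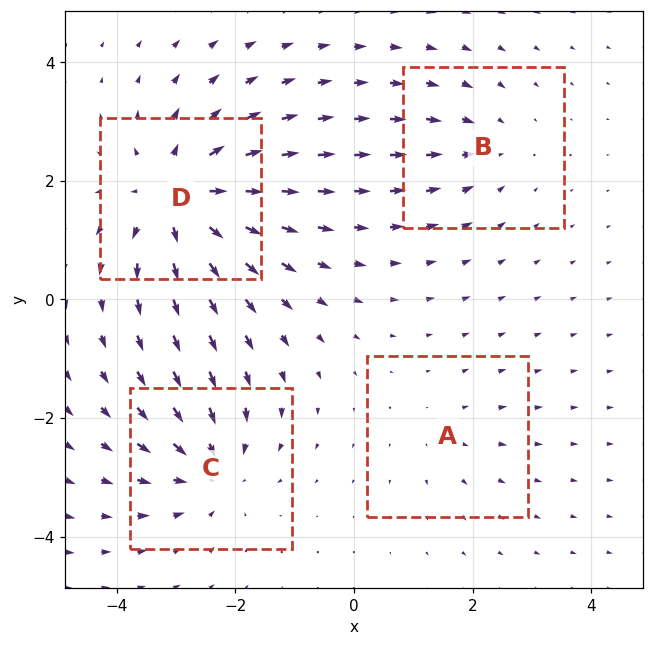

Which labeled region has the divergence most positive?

Divergence at each region's feature centre — A: about +2, B: about -3, C: about -5, D: about +7. Region D is most positive.

D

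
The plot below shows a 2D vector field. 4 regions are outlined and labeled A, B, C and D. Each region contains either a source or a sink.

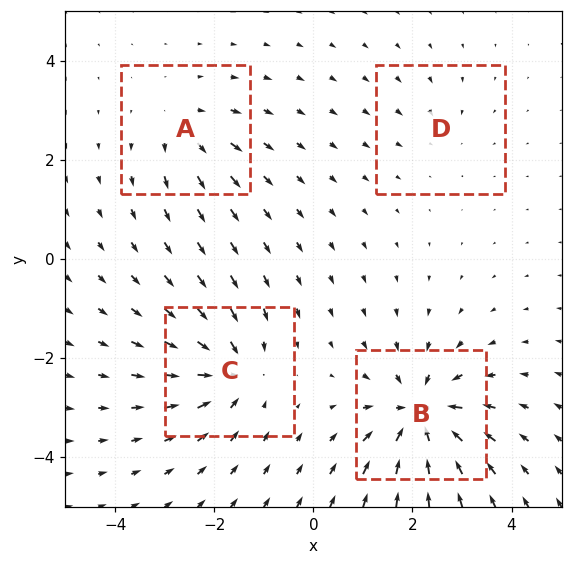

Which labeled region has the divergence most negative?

B

Divergence at each region's feature centre — A: about +4, B: about -8, C: about -6, D: about -2. Region B is most negative.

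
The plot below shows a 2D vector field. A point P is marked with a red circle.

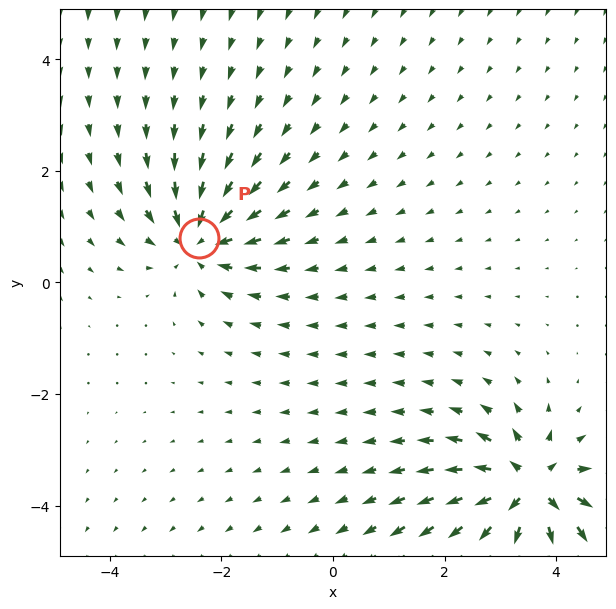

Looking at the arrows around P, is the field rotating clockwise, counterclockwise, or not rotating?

not rotating

Near P at (-2.4, 0.8) the arrows show no circulation. The curl there is ≈0.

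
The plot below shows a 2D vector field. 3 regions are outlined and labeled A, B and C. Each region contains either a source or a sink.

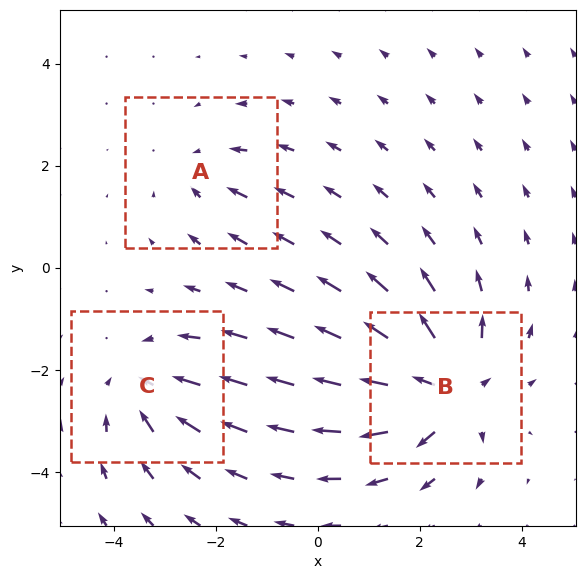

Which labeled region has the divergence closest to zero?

A

Divergence at each region's feature centre — A: about -2, B: about +5, C: about -3. Region A is closest to zero.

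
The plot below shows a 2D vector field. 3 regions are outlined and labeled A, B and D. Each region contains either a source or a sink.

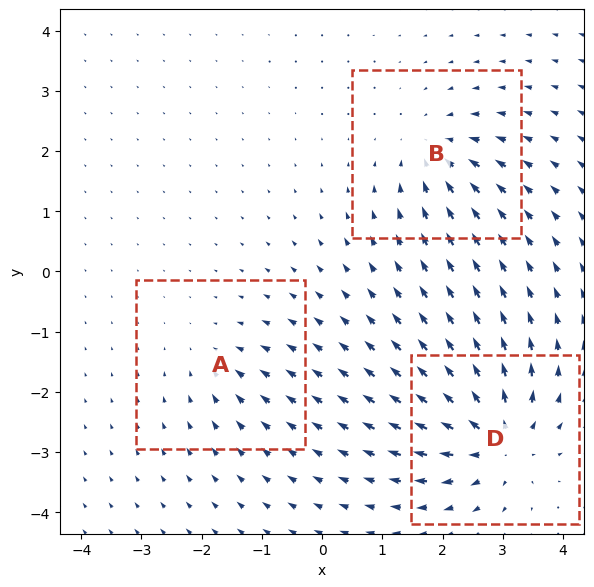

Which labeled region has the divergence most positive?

Divergence at each region's feature centre — A: about -3, B: about -4, D: about +6. Region D is most positive.

D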